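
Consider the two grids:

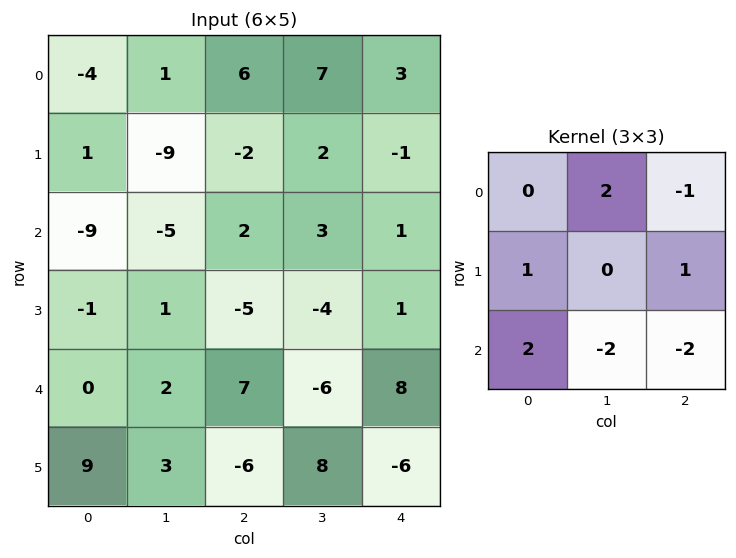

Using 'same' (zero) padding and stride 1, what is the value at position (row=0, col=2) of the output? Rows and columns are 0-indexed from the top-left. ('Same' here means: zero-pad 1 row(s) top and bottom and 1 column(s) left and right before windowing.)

The receptive field on the zero-padded input at this output position is [0 0 0 / 1 6 7 / -9 -2 2]. Elementwise product with the kernel and sum: 0·2 + 0·-1 + 1·1 + 7·1 + -9·2 + -2·-2 + 2·-2.

-10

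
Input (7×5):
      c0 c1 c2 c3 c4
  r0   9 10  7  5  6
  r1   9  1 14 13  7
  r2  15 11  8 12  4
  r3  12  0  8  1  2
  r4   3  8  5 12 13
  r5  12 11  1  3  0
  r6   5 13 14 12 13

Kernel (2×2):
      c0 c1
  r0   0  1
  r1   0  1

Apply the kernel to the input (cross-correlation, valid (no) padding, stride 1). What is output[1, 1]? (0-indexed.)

The receptive field on the input at this output position is [1 14 / 11 8]. Elementwise product with the kernel and sum: 14·1 + 8·1.

22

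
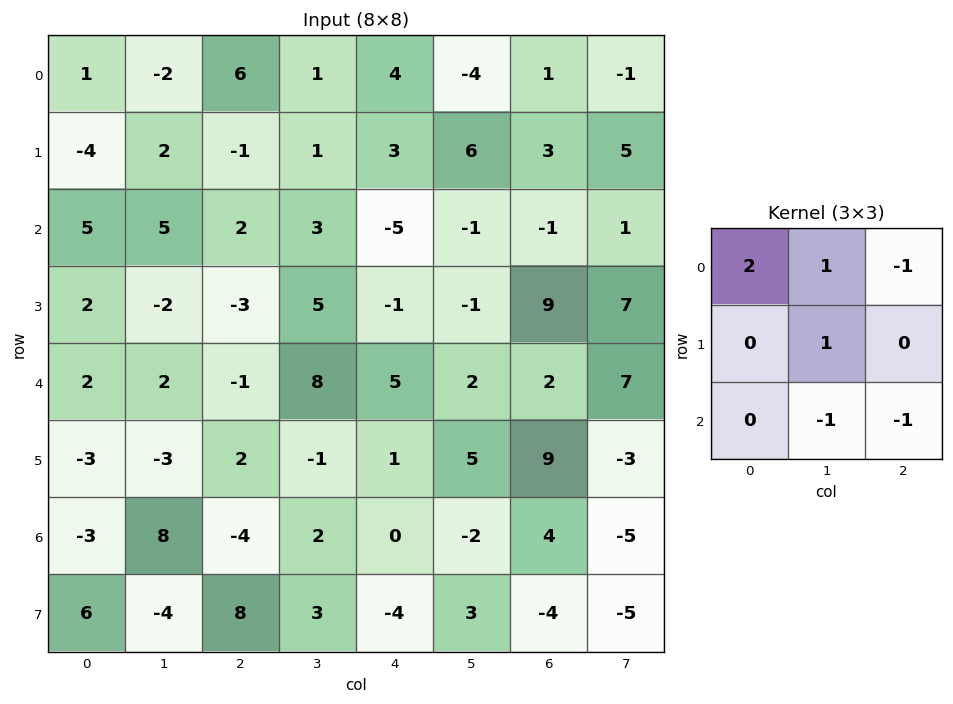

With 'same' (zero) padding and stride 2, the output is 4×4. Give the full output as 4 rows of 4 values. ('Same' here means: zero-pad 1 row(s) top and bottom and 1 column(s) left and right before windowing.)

Output[0,0]: The receptive field on the zero-padded input at this output position is [0 0 0 / 0 1 -2 / 0 -4 2]. Elementwise product with the kernel and sum: 0·2 + 0·1 + 0·-1 + 1·1 + -4·-1 + 2·-1.

3 6 -5 -7
-1 2 -4 -7
12 -14 9 -4
-5 -18 -5 35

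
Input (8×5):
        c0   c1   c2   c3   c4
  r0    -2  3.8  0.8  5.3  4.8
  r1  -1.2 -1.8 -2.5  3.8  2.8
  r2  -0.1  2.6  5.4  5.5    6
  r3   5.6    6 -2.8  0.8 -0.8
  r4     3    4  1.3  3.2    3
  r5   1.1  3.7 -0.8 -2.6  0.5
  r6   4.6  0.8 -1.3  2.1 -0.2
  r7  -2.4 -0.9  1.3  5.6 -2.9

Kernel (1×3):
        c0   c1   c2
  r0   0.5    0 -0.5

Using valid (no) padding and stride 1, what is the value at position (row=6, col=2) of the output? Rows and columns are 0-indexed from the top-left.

The receptive field on the input at this output position is [-1.3 2.1 -0.2]. Elementwise product with the kernel and sum: -1.3·0.5 + -0.2·-0.5.

-0.55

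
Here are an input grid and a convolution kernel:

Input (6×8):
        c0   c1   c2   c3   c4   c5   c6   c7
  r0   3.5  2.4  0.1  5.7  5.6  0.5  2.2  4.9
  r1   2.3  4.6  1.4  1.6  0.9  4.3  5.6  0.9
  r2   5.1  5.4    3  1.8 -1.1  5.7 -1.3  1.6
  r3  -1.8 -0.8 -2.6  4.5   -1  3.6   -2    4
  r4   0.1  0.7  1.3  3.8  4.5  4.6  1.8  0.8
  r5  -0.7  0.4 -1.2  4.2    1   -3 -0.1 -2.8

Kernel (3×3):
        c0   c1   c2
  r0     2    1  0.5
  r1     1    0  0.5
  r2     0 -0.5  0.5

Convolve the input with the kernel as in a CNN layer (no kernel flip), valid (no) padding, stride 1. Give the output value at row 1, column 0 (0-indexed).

15.6

The receptive field on the input at this output position is [2.3 4.6 1.4 / 5.1 5.4 3 / -1.8 -0.8 -2.6]. Elementwise product with the kernel and sum: 2.3·2 + 4.6·1 + 1.4·0.5 + 5.1·1 + 3·0.5 + -0.8·-0.5 + -2.6·0.5.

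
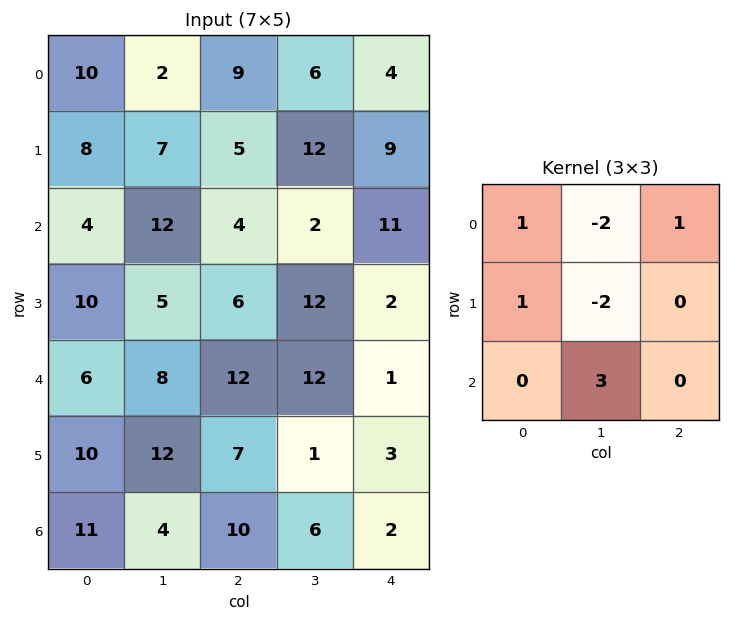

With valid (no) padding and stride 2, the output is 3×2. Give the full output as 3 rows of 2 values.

Output[0,0]: The receptive field on the input at this output position is [10 2 9 / 8 7 5 / 4 12 4]. Elementwise product with the kernel and sum: 10·1 + 2·-2 + 9·1 + 8·1 + 7·-2 + 12·3.

45 -12
8 29
0 12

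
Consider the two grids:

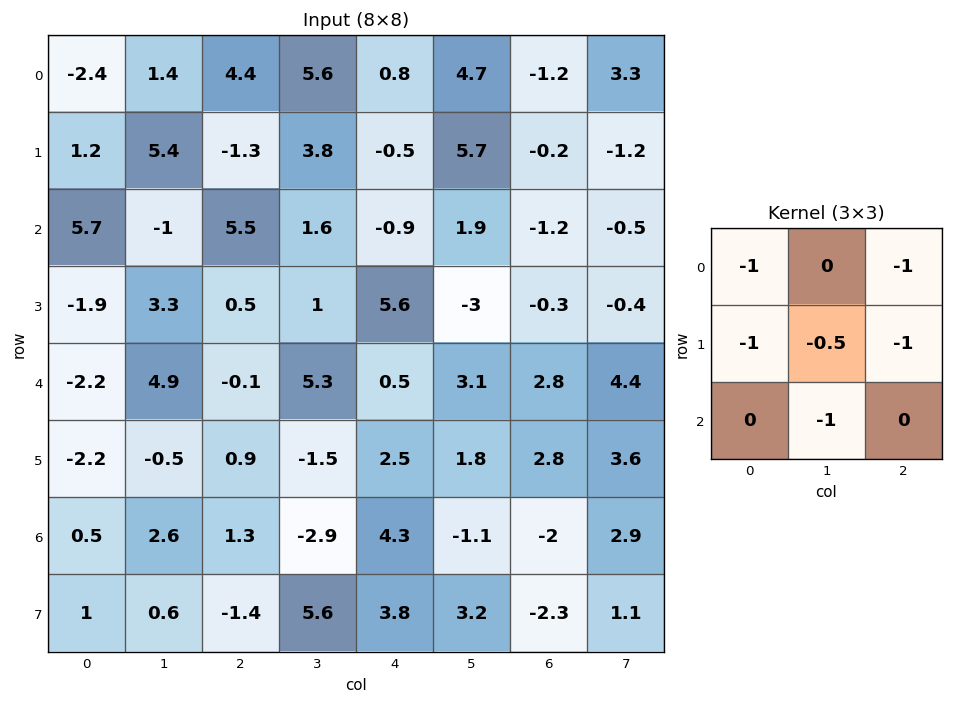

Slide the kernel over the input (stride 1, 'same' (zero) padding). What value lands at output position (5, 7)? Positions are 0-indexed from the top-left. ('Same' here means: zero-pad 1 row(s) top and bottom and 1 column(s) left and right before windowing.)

The receptive field on the zero-padded input at this output position is [2.8 4.4 0 / 2.8 3.6 0 / -2 2.9 0]. Elementwise product with the kernel and sum: 2.8·-1 + 0·-1 + 2.8·-1 + 3.6·-0.5 + 0·-1 + 2.9·-1.

-10.3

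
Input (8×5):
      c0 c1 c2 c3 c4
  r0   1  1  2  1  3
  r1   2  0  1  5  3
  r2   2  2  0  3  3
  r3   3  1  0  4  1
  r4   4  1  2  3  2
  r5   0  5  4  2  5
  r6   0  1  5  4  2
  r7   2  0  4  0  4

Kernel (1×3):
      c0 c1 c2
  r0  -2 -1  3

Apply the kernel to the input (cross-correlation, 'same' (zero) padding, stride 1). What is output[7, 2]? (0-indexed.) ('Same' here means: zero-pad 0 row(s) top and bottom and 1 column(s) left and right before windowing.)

The receptive field on the zero-padded input at this output position is [0 4 0]. Elementwise product with the kernel and sum: 0·-2 + 4·-1 + 0·3.

-4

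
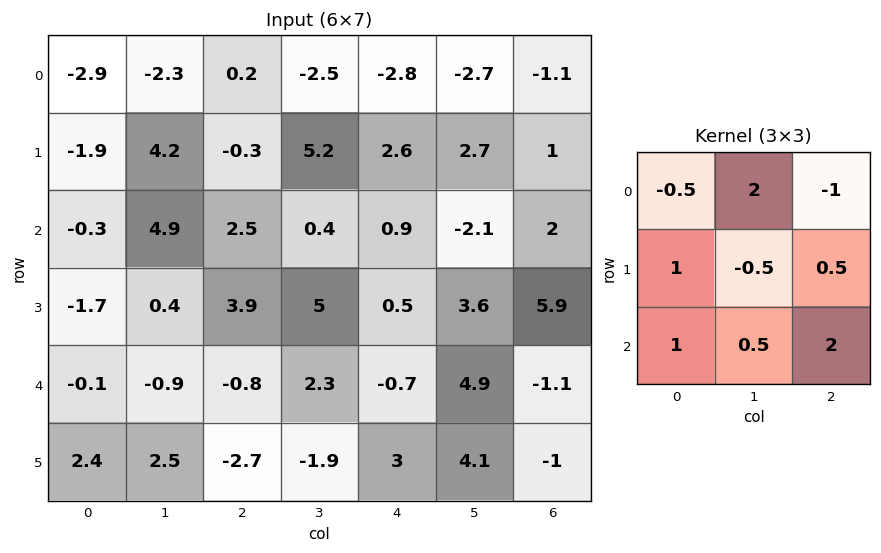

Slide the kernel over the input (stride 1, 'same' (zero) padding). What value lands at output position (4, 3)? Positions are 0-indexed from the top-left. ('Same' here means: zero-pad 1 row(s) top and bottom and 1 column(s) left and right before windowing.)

The receptive field on the zero-padded input at this output position is [3.9 5 0.5 / -0.8 2.3 -0.7 / -2.7 -1.9 3]. Elementwise product with the kernel and sum: 3.9·-0.5 + 5·2 + 0.5·-1 + -0.8·1 + 2.3·-0.5 + -0.7·0.5 + -2.7·1 + -1.9·0.5 + 3·2.

7.6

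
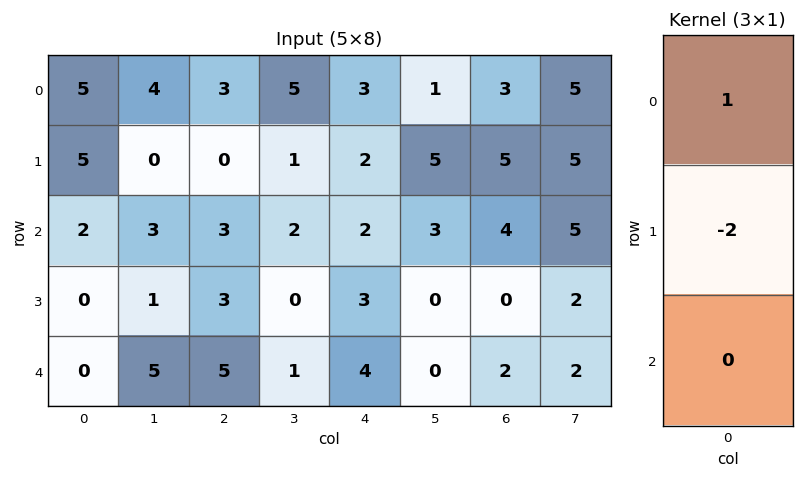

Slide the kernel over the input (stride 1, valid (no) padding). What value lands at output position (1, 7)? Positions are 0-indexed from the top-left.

The receptive field on the input at this output position is [5 / 5 / 2]. Elementwise product with the kernel and sum: 5·1 + 5·-2.

-5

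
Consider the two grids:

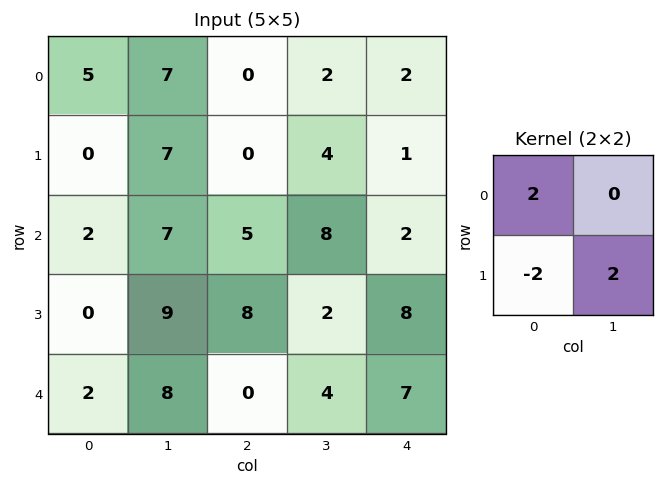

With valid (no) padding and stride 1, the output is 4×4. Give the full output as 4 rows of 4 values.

24 0 8 -2
10 10 6 -4
22 12 -2 28
12 2 24 10

Output[0,0]: The receptive field on the input at this output position is [5 7 / 0 7]. Elementwise product with the kernel and sum: 5·2 + 0·-2 + 7·2.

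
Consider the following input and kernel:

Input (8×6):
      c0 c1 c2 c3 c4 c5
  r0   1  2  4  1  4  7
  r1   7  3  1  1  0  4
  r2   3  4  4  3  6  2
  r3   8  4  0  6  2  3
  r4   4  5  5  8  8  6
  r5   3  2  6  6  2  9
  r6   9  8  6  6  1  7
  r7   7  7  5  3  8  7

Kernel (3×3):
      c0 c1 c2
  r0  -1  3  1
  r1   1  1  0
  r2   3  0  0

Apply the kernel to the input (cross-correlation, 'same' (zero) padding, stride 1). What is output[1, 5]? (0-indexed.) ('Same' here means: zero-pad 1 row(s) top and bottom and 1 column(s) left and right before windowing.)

The receptive field on the zero-padded input at this output position is [4 7 0 / 0 4 0 / 6 2 0]. Elementwise product with the kernel and sum: 4·-1 + 7·3 + 0·1 + 0·1 + 4·1 + 6·3.

39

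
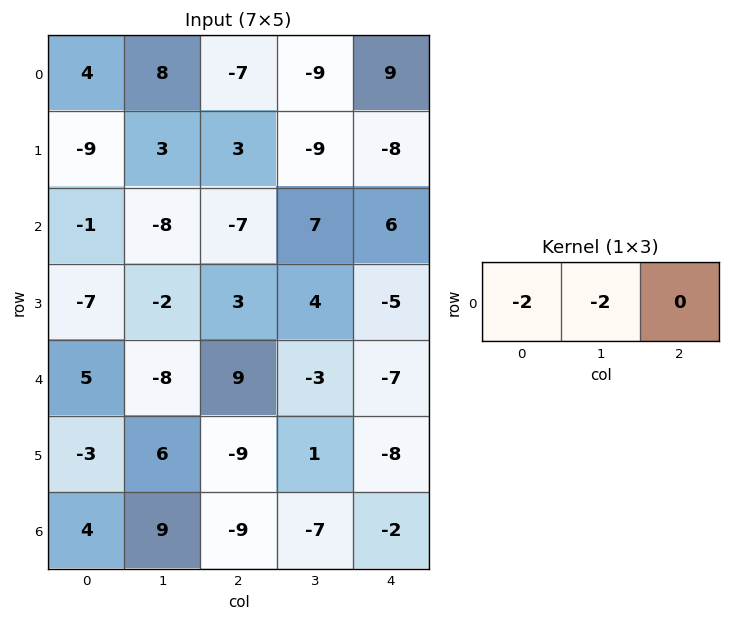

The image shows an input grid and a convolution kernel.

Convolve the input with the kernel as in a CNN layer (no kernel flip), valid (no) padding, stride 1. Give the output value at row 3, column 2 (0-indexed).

The receptive field on the input at this output position is [3 4 -5]. Elementwise product with the kernel and sum: 3·-2 + 4·-2.

-14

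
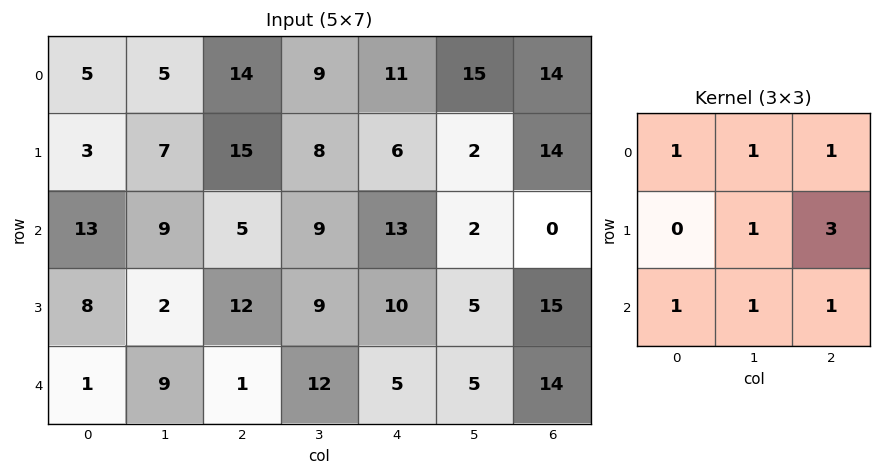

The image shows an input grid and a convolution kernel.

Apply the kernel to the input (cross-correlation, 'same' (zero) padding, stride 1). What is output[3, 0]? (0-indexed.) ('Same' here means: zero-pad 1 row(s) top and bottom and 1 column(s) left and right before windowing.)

46

The receptive field on the zero-padded input at this output position is [0 13 9 / 0 8 2 / 0 1 9]. Elementwise product with the kernel and sum: 0·1 + 13·1 + 9·1 + 8·1 + 2·3 + 0·1 + 1·1 + 9·1.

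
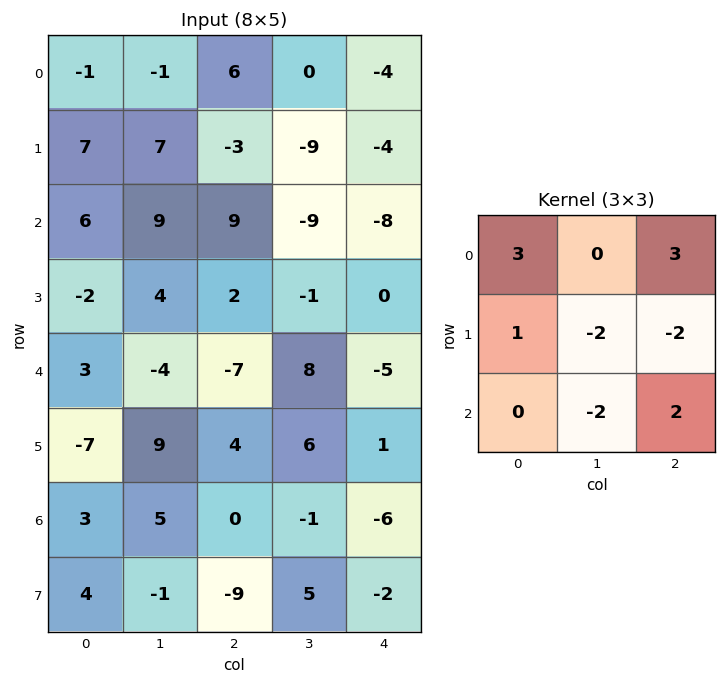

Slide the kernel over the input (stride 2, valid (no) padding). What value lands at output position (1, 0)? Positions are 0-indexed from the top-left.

The receptive field on the input at this output position is [6 9 9 / -2 4 2 / 3 -4 -7]. Elementwise product with the kernel and sum: 6·3 + 9·3 + -2·1 + 4·-2 + 2·-2 + -4·-2 + -7·2.

25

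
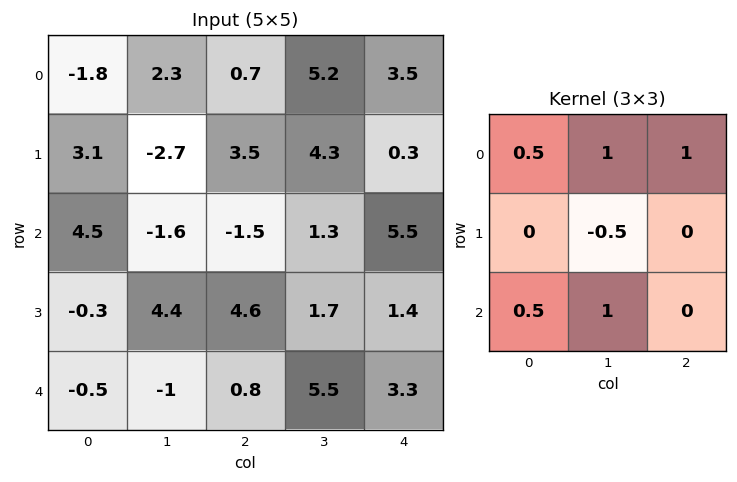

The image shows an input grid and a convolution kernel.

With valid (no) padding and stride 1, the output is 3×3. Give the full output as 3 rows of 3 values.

4.1 3 7.45
7.4 14 9.7
-4.3 -3 11.1

Output[0,0]: The receptive field on the input at this output position is [-1.8 2.3 0.7 / 3.1 -2.7 3.5 / 4.5 -1.6 -1.5]. Elementwise product with the kernel and sum: -1.8·0.5 + 2.3·1 + 0.7·1 + -2.7·-0.5 + 4.5·0.5 + -1.6·1.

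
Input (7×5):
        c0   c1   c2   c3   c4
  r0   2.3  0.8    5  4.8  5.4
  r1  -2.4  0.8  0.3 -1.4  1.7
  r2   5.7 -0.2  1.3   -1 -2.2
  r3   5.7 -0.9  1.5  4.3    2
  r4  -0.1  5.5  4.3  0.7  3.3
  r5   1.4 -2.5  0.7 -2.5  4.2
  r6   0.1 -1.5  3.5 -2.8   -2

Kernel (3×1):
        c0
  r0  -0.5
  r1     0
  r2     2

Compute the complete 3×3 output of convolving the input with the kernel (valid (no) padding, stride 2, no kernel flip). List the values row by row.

10.25 0.1 -7.1
-3.05 7.95 7.7
0.25 4.85 -5.65

Output[0,0]: The receptive field on the input at this output position is [2.3 / -2.4 / 5.7]. Elementwise product with the kernel and sum: 2.3·-0.5 + 5.7·2.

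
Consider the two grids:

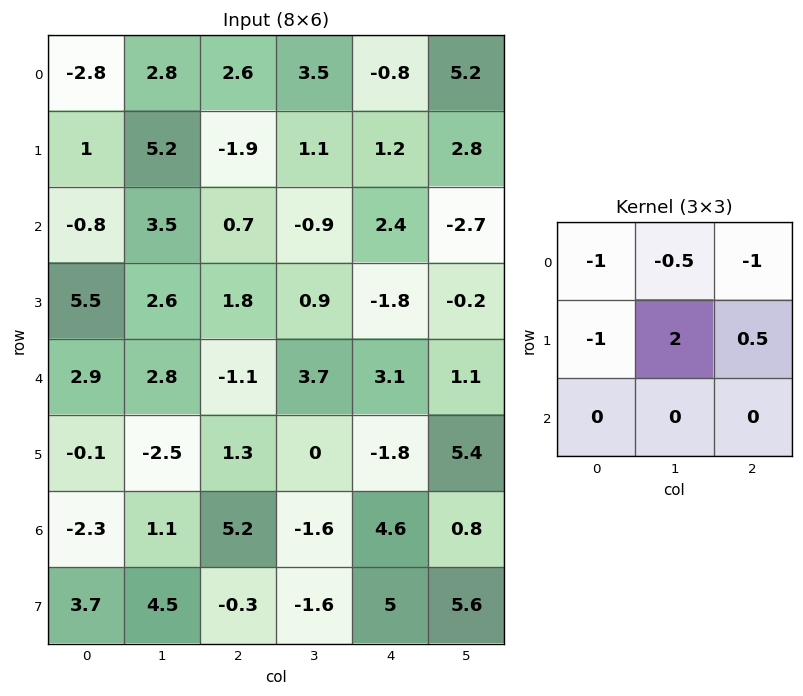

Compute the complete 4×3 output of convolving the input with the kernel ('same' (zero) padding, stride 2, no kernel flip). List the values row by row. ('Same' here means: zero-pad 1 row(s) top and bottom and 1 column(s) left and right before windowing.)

Output[0,0]: The receptive field on the zero-padded input at this output position is [0 0 0 / 0 -2.8 2.8 / 0 1 5.2]. Elementwise product with the kernel and sum: 0·-1 + 0·-0.5 + 0·-1 + 0·-1 + -2.8·2 + 2.8·0.5.

-4.2 4.15 -2.5
-5.55 -7.9 -0.15
1.85 -7.55 3.25
-1.5 10.35 6.7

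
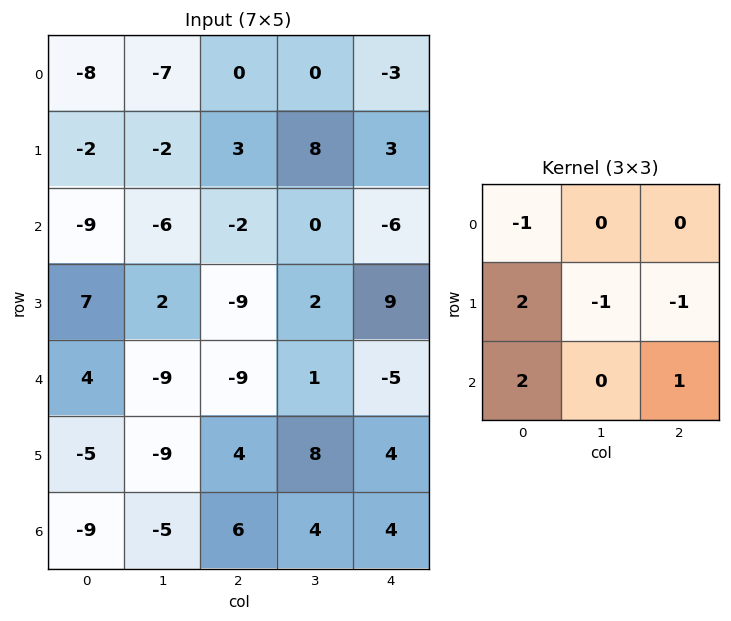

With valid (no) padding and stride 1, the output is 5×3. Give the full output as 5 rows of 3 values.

-17 -20 -15
-3 -2 -10
29 0 -50
13 -22 7
-21 -27 21

Output[0,0]: The receptive field on the input at this output position is [-8 -7 0 / -2 -2 3 / -9 -6 -2]. Elementwise product with the kernel and sum: -8·-1 + -2·2 + -2·-1 + 3·-1 + -9·2 + -2·1.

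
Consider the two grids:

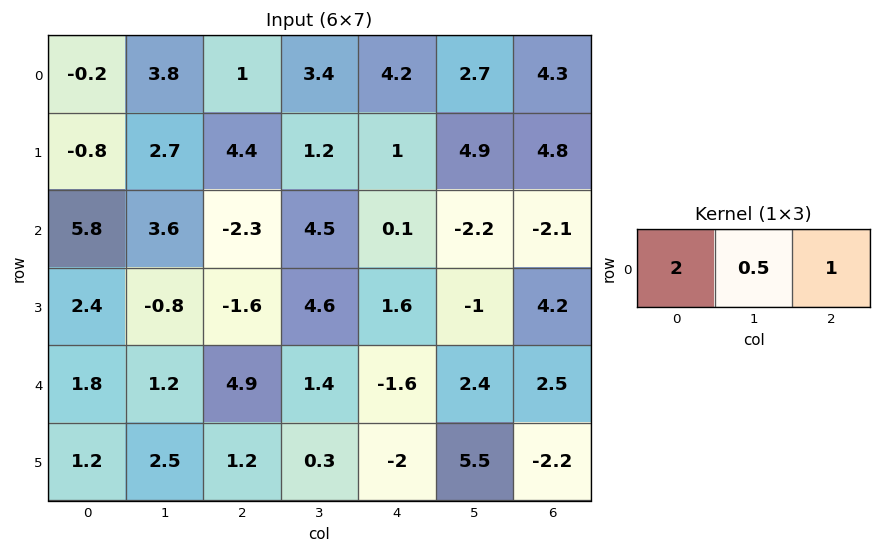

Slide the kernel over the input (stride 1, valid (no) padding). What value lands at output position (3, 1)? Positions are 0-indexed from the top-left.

2.2

The receptive field on the input at this output position is [-0.8 -1.6 4.6]. Elementwise product with the kernel and sum: -0.8·2 + -1.6·0.5 + 4.6·1.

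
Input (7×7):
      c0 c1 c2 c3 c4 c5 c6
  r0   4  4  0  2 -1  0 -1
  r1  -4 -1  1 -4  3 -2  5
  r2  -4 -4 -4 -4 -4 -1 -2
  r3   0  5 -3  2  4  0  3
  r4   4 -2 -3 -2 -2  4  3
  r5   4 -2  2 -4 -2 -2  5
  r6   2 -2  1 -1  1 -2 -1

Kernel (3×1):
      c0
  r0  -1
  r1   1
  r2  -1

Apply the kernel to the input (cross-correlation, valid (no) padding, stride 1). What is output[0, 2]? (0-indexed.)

The receptive field on the input at this output position is [0 / 1 / -4]. Elementwise product with the kernel and sum: 0·-1 + 1·1 + -4·-1.

5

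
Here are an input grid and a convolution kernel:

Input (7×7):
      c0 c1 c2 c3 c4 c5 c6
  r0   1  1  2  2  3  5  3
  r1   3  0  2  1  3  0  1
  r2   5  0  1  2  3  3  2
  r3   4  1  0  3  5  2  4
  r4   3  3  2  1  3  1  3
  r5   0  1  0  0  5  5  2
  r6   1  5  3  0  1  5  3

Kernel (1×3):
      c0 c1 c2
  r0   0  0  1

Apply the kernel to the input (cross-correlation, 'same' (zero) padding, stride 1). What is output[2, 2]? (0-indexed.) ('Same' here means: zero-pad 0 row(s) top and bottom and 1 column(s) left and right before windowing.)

2

The receptive field on the zero-padded input at this output position is [0 1 2]. Elementwise product with the kernel and sum: 2·1.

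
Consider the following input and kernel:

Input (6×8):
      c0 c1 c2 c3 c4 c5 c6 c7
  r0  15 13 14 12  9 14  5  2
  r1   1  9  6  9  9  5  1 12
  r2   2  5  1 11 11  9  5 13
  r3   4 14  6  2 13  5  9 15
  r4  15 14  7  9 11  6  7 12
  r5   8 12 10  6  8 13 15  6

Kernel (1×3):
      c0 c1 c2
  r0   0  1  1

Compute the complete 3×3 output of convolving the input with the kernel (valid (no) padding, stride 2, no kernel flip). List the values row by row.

27 21 19
6 22 14
21 20 13

Output[0,0]: The receptive field on the input at this output position is [15 13 14]. Elementwise product with the kernel and sum: 13·1 + 14·1.
Output[0,1]: The receptive field on the input at this output position is [14 12 9]. Elementwise product with the kernel and sum: 12·1 + 9·1.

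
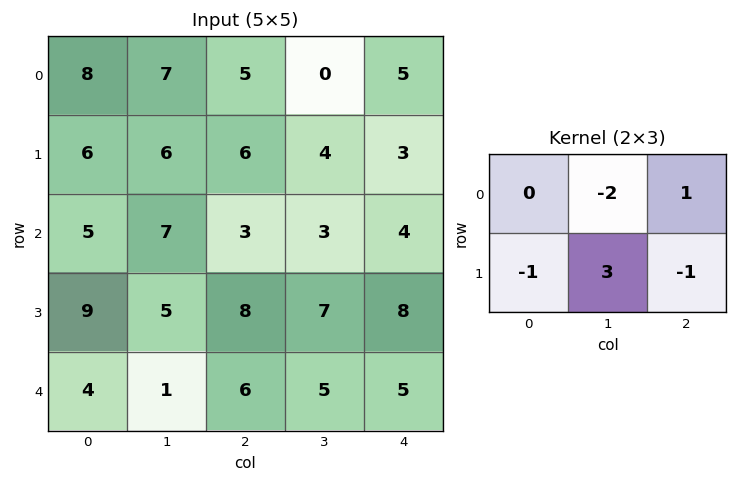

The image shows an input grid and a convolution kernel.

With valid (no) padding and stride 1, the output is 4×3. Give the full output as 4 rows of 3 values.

-3 -2 8
7 -9 -3
-13 9 3
-9 3 -2

Output[0,0]: The receptive field on the input at this output position is [8 7 5 / 6 6 6]. Elementwise product with the kernel and sum: 7·-2 + 5·1 + 6·-1 + 6·3 + 6·-1.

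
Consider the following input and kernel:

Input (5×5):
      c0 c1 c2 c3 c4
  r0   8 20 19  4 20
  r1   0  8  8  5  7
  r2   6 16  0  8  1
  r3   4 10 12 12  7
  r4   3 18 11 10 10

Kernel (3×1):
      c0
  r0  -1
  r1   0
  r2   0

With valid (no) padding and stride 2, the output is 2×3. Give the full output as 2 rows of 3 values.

-8 -19 -20
-6 0 -1

Output[0,0]: The receptive field on the input at this output position is [8 / 0 / 6]. Elementwise product with the kernel and sum: 8·-1.
Output[0,1]: The receptive field on the input at this output position is [19 / 8 / 0]. Elementwise product with the kernel and sum: 19·-1.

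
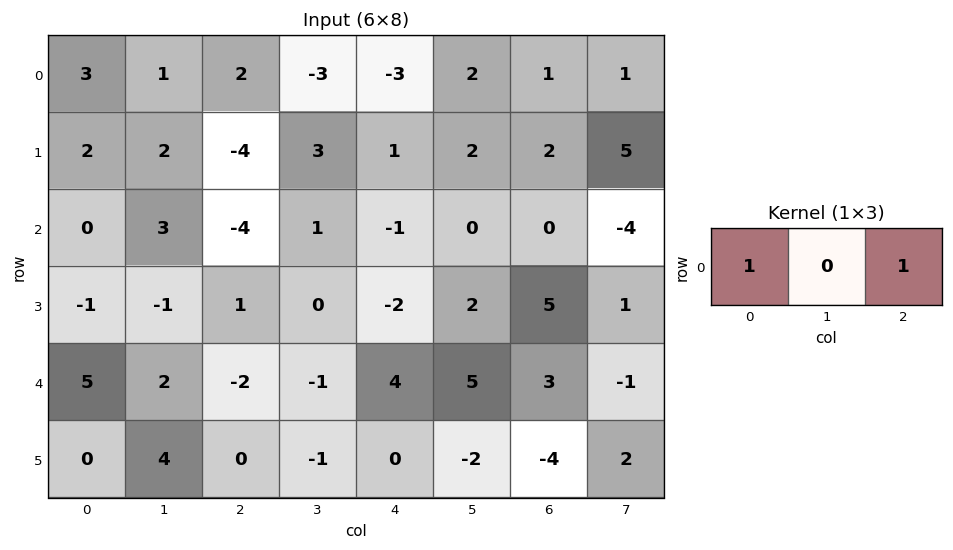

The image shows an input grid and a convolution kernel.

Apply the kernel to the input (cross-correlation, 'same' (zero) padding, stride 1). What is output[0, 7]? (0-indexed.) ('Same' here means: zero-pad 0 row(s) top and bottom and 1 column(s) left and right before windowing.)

The receptive field on the zero-padded input at this output position is [1 1 0]. Elementwise product with the kernel and sum: 1·1 + 0·1.

1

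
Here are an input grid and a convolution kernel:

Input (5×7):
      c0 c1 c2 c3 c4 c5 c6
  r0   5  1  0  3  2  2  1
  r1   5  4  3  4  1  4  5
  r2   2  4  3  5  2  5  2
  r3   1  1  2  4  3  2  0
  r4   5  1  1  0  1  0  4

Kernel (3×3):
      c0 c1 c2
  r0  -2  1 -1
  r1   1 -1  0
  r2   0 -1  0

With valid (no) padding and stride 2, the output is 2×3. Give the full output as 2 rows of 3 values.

Output[0,0]: The receptive field on the input at this output position is [5 1 0 / 5 4 3 / 2 4 3]. Elementwise product with the kernel and sum: 5·-2 + 1·1 + 0·-1 + 5·1 + 4·-1 + 4·-1.
Output[0,1]: The receptive field on the input at this output position is [0 3 2 / 3 4 1 / 3 5 2]. Elementwise product with the kernel and sum: 0·-2 + 3·1 + 2·-1 + 3·1 + 4·-1 + 5·-1.

-12 -5 -11
-4 -5 0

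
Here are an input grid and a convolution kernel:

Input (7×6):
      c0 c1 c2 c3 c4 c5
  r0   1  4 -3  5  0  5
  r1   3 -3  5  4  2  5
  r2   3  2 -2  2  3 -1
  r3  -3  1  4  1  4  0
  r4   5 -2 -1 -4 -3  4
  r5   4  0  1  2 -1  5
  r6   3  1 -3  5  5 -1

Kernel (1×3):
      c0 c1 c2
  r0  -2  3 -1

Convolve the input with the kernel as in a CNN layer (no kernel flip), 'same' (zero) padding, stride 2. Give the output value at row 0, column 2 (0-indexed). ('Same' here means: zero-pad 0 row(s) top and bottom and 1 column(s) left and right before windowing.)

The receptive field on the zero-padded input at this output position is [5 0 5]. Elementwise product with the kernel and sum: 5·-2 + 0·3 + 5·-1.

-15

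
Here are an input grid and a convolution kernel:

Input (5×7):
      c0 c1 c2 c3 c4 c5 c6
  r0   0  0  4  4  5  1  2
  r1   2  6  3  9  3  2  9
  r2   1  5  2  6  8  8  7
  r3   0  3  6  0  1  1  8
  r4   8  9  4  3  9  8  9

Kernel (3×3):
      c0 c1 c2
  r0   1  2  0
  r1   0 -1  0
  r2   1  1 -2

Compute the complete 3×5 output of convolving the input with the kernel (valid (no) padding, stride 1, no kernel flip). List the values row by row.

Output[0,0]: The receptive field on the input at this output position is [0 0 4 / 2 6 3 / 1 5 2]. Elementwise product with the kernel and sum: 0·1 + 0·2 + 6·-1 + 1·1 + 5·1 + 2·-2.
Output[0,1]: The receptive field on the input at this output position is [0 4 4 / 6 3 9 / 5 2 6]. Elementwise product with the kernel and sum: 0·1 + 4·2 + 3·-1 + 5·1 + 2·1 + 6·-2.

-4 0 -5 9 7
0 19 19 6 -15
17 10 3 17 22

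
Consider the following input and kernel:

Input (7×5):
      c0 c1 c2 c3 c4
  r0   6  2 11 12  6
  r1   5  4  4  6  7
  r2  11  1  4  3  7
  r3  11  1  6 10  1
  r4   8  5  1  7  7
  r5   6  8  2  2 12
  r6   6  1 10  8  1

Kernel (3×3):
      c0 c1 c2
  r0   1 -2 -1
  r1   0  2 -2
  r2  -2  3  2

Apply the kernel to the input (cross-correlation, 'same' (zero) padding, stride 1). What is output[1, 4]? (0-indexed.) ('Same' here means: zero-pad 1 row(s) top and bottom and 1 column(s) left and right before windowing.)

29

The receptive field on the zero-padded input at this output position is [12 6 0 / 6 7 0 / 3 7 0]. Elementwise product with the kernel and sum: 12·1 + 6·-2 + 0·-1 + 7·2 + 0·-2 + 3·-2 + 7·3 + 0·2.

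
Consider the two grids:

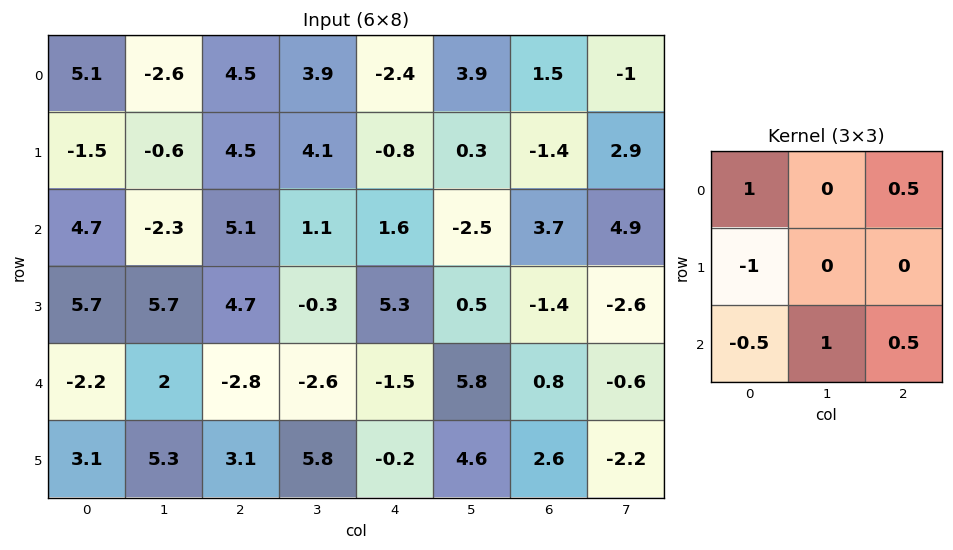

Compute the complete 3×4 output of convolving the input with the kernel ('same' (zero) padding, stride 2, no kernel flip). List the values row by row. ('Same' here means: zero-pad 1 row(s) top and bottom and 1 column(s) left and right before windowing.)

Output[0,0]: The receptive field on the zero-padded input at this output position is [0 0 0 / 0 5.1 -2.6 / 0 -1.5 -0.6]. Elementwise product with the kernel and sum: 0·1 + 0·0.5 + 0·-1 + 0·-0.5 + -1.5·1 + -0.6·0.5.
Output[0,1]: The receptive field on the zero-padded input at this output position is [0 0 0 / -2.6 4.5 3.9 / -0.6 4.5 4.1]. Elementwise product with the kernel and sum: 0·1 + 0·0.5 + -2.6·-1 + -0.6·-0.5 + 4.5·1 + 4.1·0.5.

-1.8 9.45 -6.6 -4
8.25 5.45 8.85 1.3
8.6 6.9 1.75 -7.4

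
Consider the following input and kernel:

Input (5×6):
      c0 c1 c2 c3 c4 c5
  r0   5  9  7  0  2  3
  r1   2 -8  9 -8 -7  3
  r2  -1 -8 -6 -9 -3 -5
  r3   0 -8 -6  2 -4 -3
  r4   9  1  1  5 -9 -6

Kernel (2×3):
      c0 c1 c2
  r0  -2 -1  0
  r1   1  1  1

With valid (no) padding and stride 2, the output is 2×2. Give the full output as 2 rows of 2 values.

-16 -20
-4 13

Output[0,0]: The receptive field on the input at this output position is [5 9 7 / 2 -8 9]. Elementwise product with the kernel and sum: 5·-2 + 9·-1 + 2·1 + -8·1 + 9·1.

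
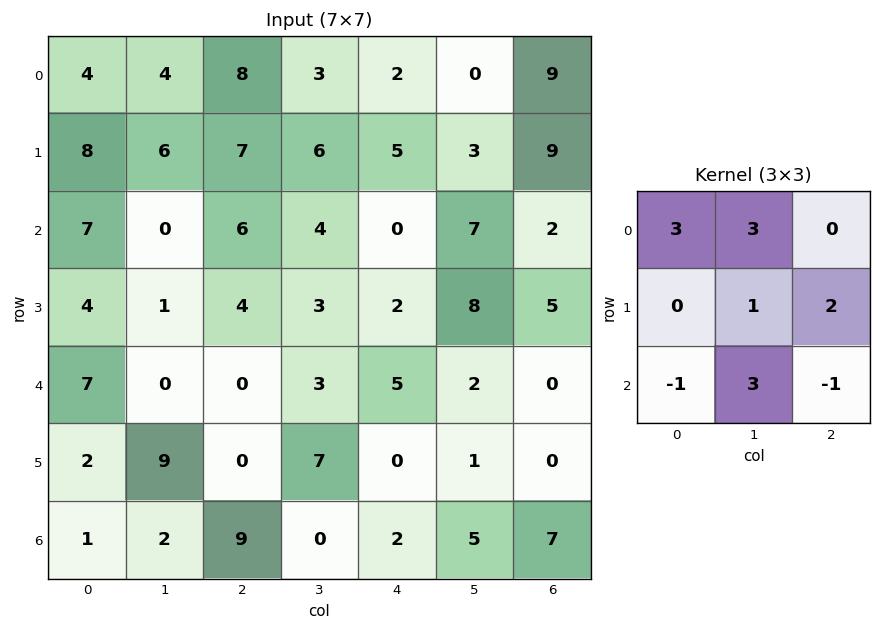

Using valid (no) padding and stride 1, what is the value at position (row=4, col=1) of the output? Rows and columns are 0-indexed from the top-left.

39

The receptive field on the input at this output position is [0 0 3 / 9 0 7 / 2 9 0]. Elementwise product with the kernel and sum: 0·3 + 0·3 + 0·1 + 7·2 + 2·-1 + 9·3 + 0·-1.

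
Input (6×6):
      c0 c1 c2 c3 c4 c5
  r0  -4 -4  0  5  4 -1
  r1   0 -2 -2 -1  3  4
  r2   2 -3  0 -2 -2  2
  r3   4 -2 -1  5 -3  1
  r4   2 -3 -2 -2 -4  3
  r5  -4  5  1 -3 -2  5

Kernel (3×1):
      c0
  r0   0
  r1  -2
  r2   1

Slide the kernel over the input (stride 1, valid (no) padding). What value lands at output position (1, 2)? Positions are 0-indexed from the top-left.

-1

The receptive field on the input at this output position is [-2 / 0 / -1]. Elementwise product with the kernel and sum: 0·-2 + -1·1.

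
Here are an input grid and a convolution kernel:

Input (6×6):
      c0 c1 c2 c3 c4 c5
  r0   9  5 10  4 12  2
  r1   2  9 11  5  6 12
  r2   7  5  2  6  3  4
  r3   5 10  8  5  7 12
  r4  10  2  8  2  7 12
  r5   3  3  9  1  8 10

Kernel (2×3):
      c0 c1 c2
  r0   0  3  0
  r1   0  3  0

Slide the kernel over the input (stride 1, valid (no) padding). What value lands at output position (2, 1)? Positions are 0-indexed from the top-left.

The receptive field on the input at this output position is [5 2 6 / 10 8 5]. Elementwise product with the kernel and sum: 2·3 + 8·3.

30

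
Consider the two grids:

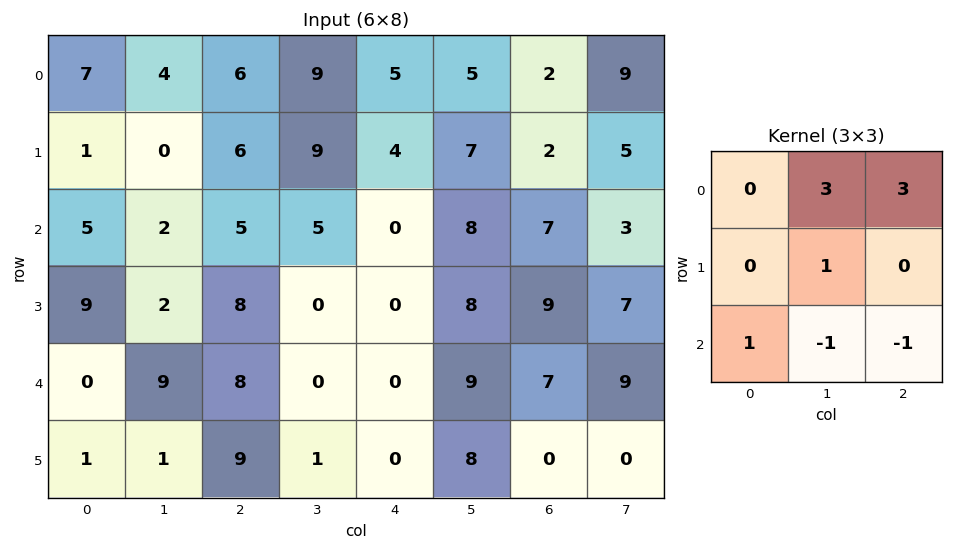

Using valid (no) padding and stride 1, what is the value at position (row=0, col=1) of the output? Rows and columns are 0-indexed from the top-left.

The receptive field on the input at this output position is [4 6 9 / 0 6 9 / 2 5 5]. Elementwise product with the kernel and sum: 6·3 + 9·3 + 6·1 + 2·1 + 5·-1 + 5·-1.

43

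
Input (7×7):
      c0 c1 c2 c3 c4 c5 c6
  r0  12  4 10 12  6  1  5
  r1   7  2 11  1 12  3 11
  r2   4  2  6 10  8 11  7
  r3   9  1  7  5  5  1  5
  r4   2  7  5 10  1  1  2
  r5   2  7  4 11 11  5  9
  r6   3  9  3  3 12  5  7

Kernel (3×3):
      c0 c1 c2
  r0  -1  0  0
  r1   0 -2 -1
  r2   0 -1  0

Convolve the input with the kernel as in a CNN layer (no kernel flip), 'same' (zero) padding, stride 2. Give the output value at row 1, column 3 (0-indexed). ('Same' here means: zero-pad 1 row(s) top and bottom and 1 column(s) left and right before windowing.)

-22

The receptive field on the zero-padded input at this output position is [3 11 0 / 11 7 0 / 1 5 0]. Elementwise product with the kernel and sum: 3·-1 + 7·-2 + 0·-1 + 5·-1.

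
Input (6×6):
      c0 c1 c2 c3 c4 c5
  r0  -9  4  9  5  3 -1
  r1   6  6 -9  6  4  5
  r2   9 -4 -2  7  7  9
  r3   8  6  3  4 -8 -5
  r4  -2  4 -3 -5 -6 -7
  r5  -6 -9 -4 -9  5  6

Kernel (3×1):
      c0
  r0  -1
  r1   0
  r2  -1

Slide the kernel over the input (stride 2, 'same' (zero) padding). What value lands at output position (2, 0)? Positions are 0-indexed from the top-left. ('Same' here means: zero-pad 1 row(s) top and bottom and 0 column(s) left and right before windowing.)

-2

The receptive field on the zero-padded input at this output position is [8 / -2 / -6]. Elementwise product with the kernel and sum: 8·-1 + -6·-1.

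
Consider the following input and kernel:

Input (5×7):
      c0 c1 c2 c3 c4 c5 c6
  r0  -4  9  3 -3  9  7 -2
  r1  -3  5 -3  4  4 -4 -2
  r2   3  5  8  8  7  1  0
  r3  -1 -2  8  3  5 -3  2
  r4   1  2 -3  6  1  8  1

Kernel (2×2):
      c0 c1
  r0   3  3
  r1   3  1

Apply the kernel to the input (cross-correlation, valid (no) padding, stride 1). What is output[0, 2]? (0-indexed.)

-5

The receptive field on the input at this output position is [3 -3 / -3 4]. Elementwise product with the kernel and sum: 3·3 + -3·3 + -3·3 + 4·1.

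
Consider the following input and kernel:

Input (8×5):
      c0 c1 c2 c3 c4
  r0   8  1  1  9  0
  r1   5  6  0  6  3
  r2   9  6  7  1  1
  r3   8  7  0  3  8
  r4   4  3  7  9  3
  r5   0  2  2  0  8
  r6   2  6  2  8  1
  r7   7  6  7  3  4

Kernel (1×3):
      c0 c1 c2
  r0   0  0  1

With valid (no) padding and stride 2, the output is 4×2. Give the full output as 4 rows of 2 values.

Output[0,0]: The receptive field on the input at this output position is [8 1 1]. Elementwise product with the kernel and sum: 1·1.

1 0
7 1
7 3
2 1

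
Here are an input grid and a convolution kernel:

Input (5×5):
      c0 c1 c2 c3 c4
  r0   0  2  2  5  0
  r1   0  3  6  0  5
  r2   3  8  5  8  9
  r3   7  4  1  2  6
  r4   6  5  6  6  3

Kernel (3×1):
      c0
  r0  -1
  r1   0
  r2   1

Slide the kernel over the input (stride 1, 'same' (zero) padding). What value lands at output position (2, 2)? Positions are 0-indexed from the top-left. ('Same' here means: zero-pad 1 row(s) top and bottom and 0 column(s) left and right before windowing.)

-5

The receptive field on the zero-padded input at this output position is [6 / 5 / 1]. Elementwise product with the kernel and sum: 6·-1 + 1·1.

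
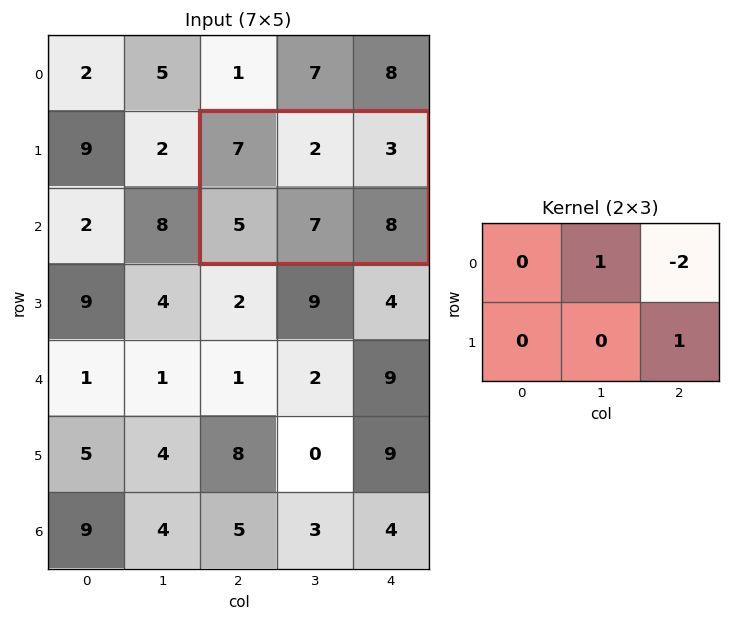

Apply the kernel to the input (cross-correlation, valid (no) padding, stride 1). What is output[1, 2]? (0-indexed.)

4

The receptive field on the input at this output position is [7 2 3 / 5 7 8]. Elementwise product with the kernel and sum: 2·1 + 3·-2 + 8·1.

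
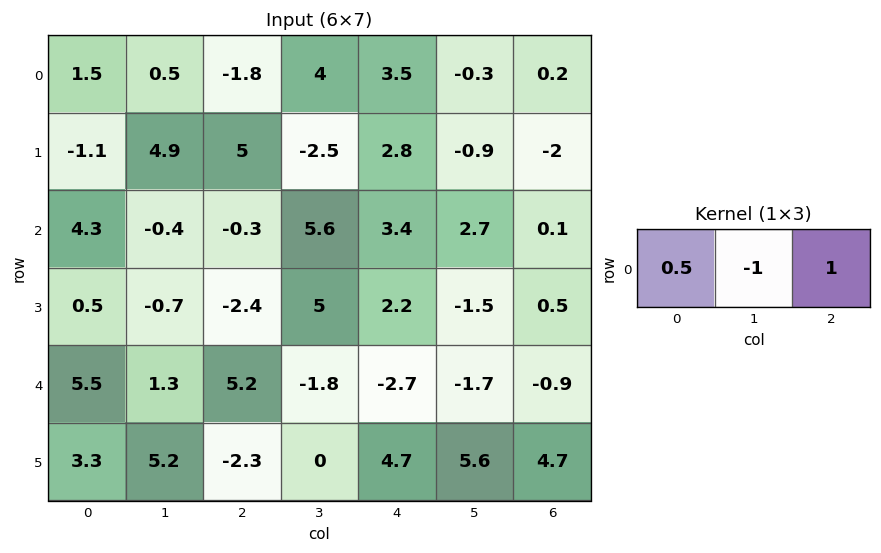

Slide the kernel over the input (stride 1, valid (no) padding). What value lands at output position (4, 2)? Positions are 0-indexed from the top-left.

The receptive field on the input at this output position is [5.2 -1.8 -2.7]. Elementwise product with the kernel and sum: 5.2·0.5 + -1.8·-1 + -2.7·1.

1.7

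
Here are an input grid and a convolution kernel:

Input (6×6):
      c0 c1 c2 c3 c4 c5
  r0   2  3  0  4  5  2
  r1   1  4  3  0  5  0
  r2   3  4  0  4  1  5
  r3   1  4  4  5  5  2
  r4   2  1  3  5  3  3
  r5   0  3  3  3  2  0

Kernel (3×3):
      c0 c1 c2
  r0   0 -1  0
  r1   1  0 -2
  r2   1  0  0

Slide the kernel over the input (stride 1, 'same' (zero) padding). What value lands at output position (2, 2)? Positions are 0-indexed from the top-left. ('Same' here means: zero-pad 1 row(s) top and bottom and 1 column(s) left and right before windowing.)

The receptive field on the zero-padded input at this output position is [4 3 0 / 4 0 4 / 4 4 5]. Elementwise product with the kernel and sum: 3·-1 + 4·1 + 4·-2 + 4·1.

-3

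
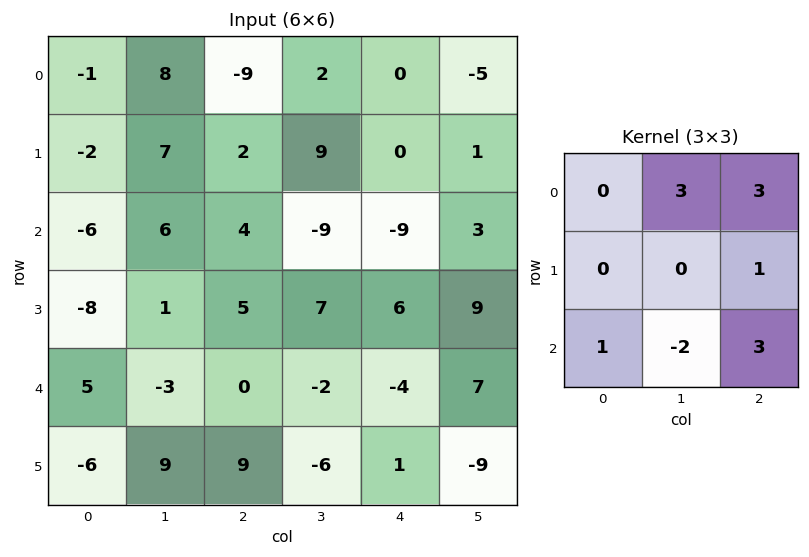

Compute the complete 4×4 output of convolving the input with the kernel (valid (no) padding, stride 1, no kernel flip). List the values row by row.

Output[0,0]: The receptive field on the input at this output position is [-1 8 -9 / -2 7 2 / -6 6 4]. Elementwise product with the kernel and sum: 8·3 + -9·3 + 2·1 + -6·1 + 6·-2 + 4·3.
Output[0,1]: The receptive field on the input at this output position is [8 -9 2 / 7 2 9 / 6 4 -9]. Elementwise product with the kernel and sum: -9·3 + 2·3 + 9·1 + 6·1 + 4·-2 + -9·3.

-7 -41 1 4
36 36 27 28
46 -17 -56 18
21 7 59 17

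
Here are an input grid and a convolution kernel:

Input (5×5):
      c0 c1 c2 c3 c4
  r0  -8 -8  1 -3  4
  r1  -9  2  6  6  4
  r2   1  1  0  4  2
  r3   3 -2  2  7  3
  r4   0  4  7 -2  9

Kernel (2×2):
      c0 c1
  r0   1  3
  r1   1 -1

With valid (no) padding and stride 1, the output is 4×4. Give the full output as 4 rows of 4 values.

-43 -9 -8 11
-3 21 20 20
9 -3 7 14
-7 1 32 5

Output[0,0]: The receptive field on the input at this output position is [-8 -8 / -9 2]. Elementwise product with the kernel and sum: -8·1 + -8·3 + -9·1 + 2·-1.
Output[0,1]: The receptive field on the input at this output position is [-8 1 / 2 6]. Elementwise product with the kernel and sum: -8·1 + 1·3 + 2·1 + 6·-1.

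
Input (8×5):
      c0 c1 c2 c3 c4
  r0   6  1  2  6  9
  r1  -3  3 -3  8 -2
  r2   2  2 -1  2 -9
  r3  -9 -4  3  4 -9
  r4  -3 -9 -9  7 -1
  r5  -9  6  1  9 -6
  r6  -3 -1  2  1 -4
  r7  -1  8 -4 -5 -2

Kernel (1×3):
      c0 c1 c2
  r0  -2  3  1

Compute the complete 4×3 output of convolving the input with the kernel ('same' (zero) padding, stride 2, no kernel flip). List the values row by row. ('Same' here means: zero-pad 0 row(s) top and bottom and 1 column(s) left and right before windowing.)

19 10 15
8 -5 -31
-18 -2 -17
-10 9 -14

Output[0,0]: The receptive field on the zero-padded input at this output position is [0 6 1]. Elementwise product with the kernel and sum: 0·-2 + 6·3 + 1·1.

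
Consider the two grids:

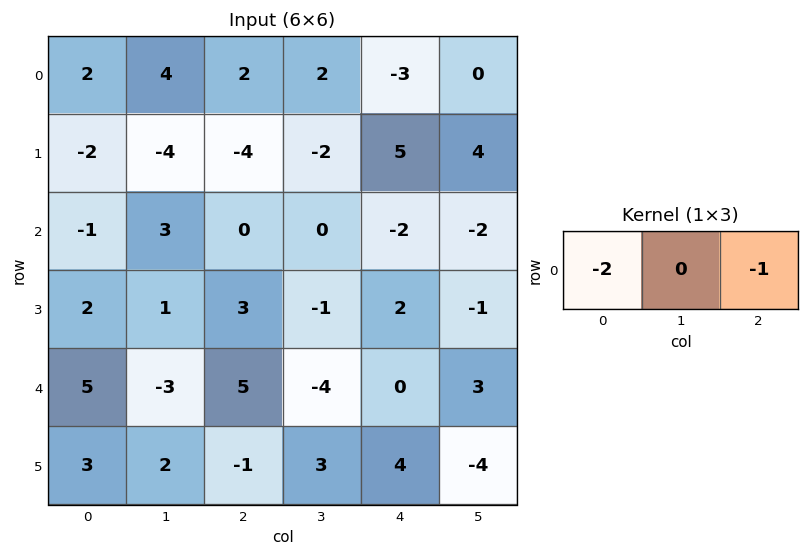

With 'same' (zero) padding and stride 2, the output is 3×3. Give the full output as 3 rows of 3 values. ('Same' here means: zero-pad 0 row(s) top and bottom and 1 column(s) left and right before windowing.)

-4 -10 -4
-3 -6 2
3 10 5

Output[0,0]: The receptive field on the zero-padded input at this output position is [0 2 4]. Elementwise product with the kernel and sum: 0·-2 + 4·-1.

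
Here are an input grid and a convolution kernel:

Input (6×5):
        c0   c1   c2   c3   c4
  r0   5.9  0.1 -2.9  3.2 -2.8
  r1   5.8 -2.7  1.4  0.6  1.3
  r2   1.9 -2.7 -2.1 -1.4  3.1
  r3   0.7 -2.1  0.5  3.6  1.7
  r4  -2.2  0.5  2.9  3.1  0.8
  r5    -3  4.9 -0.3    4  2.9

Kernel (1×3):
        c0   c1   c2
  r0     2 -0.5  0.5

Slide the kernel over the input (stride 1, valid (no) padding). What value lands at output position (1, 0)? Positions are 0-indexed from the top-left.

13.65

The receptive field on the input at this output position is [5.8 -2.7 1.4]. Elementwise product with the kernel and sum: 5.8·2 + -2.7·-0.5 + 1.4·0.5.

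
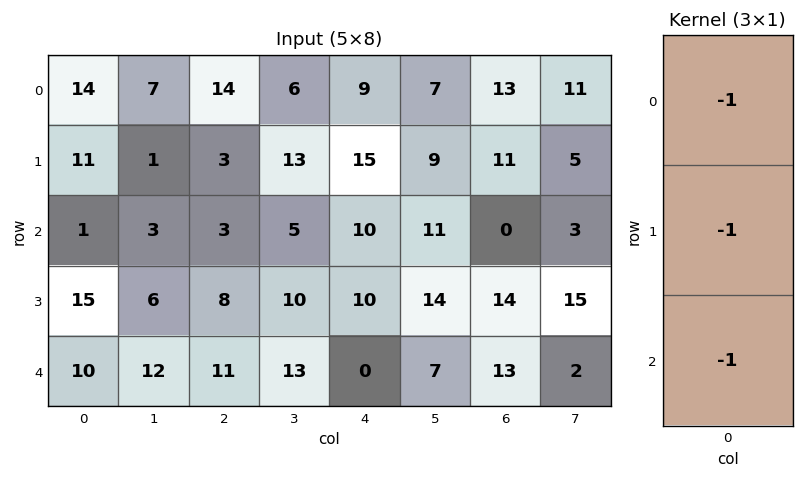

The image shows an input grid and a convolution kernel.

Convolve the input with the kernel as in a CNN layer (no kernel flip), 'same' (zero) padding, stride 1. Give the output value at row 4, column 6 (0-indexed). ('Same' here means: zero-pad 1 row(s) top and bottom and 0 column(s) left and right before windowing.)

The receptive field on the zero-padded input at this output position is [14 / 13 / 0]. Elementwise product with the kernel and sum: 14·-1 + 13·-1 + 0·-1.

-27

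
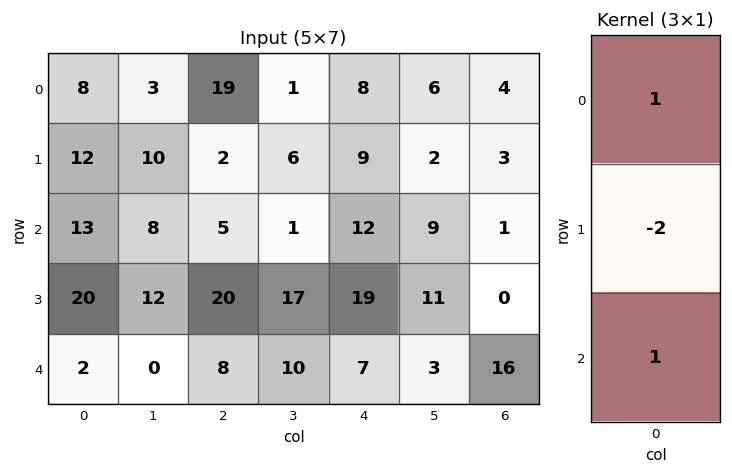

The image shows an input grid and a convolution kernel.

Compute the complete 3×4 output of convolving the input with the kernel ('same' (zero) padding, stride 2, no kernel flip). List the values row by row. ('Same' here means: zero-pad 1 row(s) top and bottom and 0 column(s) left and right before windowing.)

-4 -36 -7 -5
6 12 4 1
16 4 5 -32

Output[0,0]: The receptive field on the zero-padded input at this output position is [0 / 8 / 12]. Elementwise product with the kernel and sum: 0·1 + 8·-2 + 12·1.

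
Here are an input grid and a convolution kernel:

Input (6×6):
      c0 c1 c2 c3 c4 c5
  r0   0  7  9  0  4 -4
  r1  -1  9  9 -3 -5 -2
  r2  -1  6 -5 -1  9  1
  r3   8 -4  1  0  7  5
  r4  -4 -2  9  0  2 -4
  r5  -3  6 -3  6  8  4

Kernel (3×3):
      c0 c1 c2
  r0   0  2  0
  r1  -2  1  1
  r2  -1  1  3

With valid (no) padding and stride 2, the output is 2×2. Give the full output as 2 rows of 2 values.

Output[0,0]: The receptive field on the input at this output position is [0 7 9 / -1 9 9 / -1 6 -5]. Elementwise product with the kernel and sum: 7·2 + -1·-2 + 9·1 + 9·1 + -1·-1 + 6·1 + -5·3.

26 5
22 0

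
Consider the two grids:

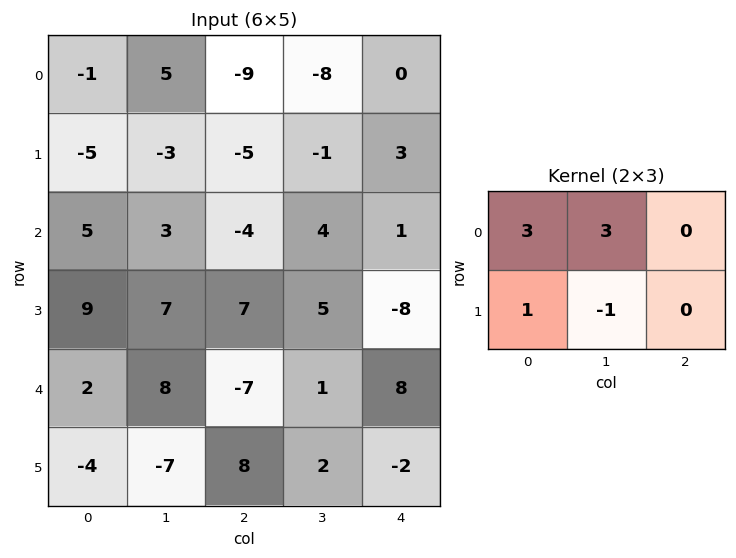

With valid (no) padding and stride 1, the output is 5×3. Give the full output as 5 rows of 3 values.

10 -10 -55
-22 -17 -26
26 -3 2
42 57 28
33 -12 -12

Output[0,0]: The receptive field on the input at this output position is [-1 5 -9 / -5 -3 -5]. Elementwise product with the kernel and sum: -1·3 + 5·3 + -5·1 + -3·-1.
Output[0,1]: The receptive field on the input at this output position is [5 -9 -8 / -3 -5 -1]. Elementwise product with the kernel and sum: 5·3 + -9·3 + -3·1 + -5·-1.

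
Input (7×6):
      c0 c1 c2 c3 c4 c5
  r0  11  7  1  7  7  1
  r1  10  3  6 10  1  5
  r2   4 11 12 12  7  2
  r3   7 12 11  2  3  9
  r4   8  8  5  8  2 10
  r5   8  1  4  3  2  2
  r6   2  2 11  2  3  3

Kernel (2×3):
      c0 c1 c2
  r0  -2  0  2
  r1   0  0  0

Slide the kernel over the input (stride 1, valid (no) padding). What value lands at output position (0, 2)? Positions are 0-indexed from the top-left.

The receptive field on the input at this output position is [1 7 7 / 6 10 1]. Elementwise product with the kernel and sum: 1·-2 + 7·2.

12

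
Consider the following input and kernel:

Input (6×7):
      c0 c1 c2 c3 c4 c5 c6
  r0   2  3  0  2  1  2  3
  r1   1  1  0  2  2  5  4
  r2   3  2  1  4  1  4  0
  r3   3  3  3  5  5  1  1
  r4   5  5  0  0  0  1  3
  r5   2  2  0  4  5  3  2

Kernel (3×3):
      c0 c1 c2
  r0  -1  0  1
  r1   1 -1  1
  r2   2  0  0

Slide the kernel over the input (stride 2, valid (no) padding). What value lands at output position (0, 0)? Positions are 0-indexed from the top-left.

4

The receptive field on the input at this output position is [2 3 0 / 1 1 0 / 3 2 1]. Elementwise product with the kernel and sum: 2·-1 + 0·1 + 1·1 + 1·-1 + 0·1 + 3·2.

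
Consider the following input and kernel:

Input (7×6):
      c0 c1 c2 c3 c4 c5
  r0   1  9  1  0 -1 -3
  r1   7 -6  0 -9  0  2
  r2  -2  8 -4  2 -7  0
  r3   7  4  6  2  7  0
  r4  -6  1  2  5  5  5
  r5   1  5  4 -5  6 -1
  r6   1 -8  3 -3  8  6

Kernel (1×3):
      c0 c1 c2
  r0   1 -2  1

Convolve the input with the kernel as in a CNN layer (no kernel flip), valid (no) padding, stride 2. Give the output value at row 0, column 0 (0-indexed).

The receptive field on the input at this output position is [1 9 1]. Elementwise product with the kernel and sum: 1·1 + 9·-2 + 1·1.

-16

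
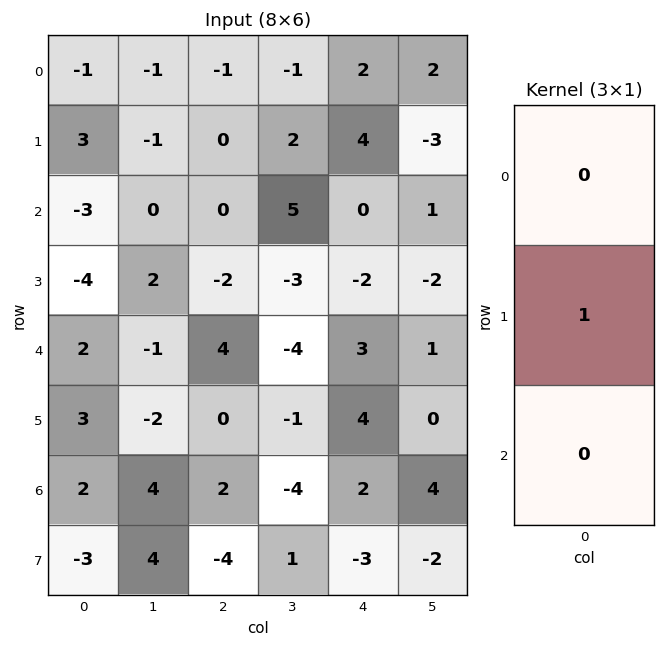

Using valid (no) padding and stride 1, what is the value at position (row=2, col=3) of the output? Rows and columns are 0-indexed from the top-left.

-3

The receptive field on the input at this output position is [5 / -3 / -4]. Elementwise product with the kernel and sum: -3·1.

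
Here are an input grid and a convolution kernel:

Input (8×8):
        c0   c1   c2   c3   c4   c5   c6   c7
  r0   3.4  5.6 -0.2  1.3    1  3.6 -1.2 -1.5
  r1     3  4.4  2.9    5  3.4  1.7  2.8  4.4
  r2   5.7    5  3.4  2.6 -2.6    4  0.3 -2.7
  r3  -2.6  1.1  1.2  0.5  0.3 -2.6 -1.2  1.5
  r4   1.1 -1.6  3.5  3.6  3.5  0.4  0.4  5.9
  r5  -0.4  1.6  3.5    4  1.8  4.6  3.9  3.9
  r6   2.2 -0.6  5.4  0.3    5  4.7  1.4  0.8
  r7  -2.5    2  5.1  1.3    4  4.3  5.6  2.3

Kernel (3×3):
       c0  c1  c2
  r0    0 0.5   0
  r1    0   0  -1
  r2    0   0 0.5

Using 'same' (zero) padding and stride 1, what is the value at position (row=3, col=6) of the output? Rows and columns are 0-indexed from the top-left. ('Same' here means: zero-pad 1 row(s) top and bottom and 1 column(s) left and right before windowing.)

The receptive field on the zero-padded input at this output position is [4 0.3 -2.7 / -2.6 -1.2 1.5 / 0.4 0.4 5.9]. Elementwise product with the kernel and sum: 0.3·0.5 + 1.5·-1 + 5.9·0.5.

1.6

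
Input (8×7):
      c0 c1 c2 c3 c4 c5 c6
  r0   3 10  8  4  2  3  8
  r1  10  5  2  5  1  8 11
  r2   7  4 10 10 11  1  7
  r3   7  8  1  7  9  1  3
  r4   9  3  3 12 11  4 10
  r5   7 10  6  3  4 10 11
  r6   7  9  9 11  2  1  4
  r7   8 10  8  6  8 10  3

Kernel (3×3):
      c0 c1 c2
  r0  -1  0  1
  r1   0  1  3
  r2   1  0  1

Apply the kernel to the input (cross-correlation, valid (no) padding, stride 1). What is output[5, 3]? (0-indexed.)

28

The receptive field on the input at this output position is [3 4 10 / 11 2 1 / 6 8 10]. Elementwise product with the kernel and sum: 3·-1 + 10·1 + 2·1 + 1·3 + 6·1 + 10·1.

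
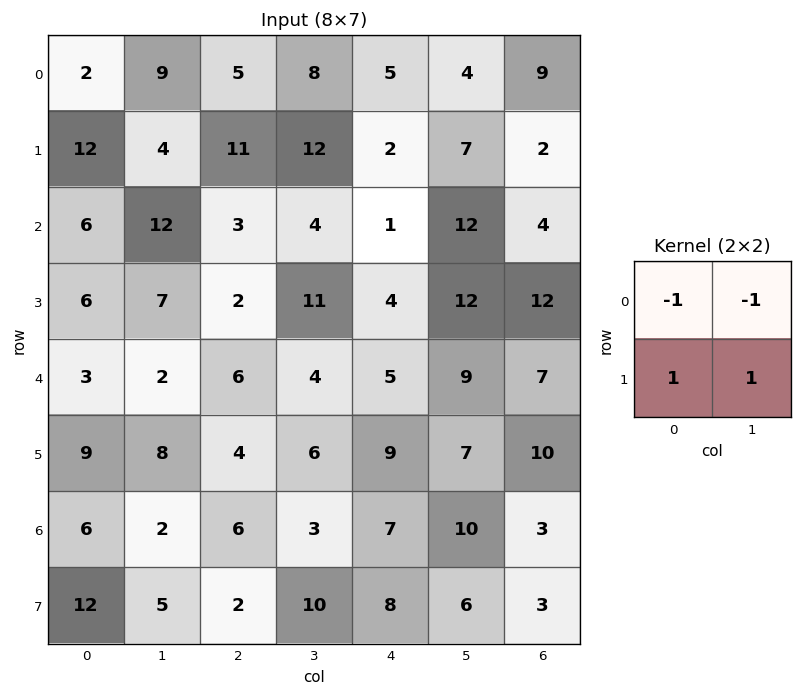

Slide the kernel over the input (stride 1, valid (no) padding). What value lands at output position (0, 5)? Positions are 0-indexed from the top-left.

-4

The receptive field on the input at this output position is [4 9 / 7 2]. Elementwise product with the kernel and sum: 4·-1 + 9·-1 + 7·1 + 2·1.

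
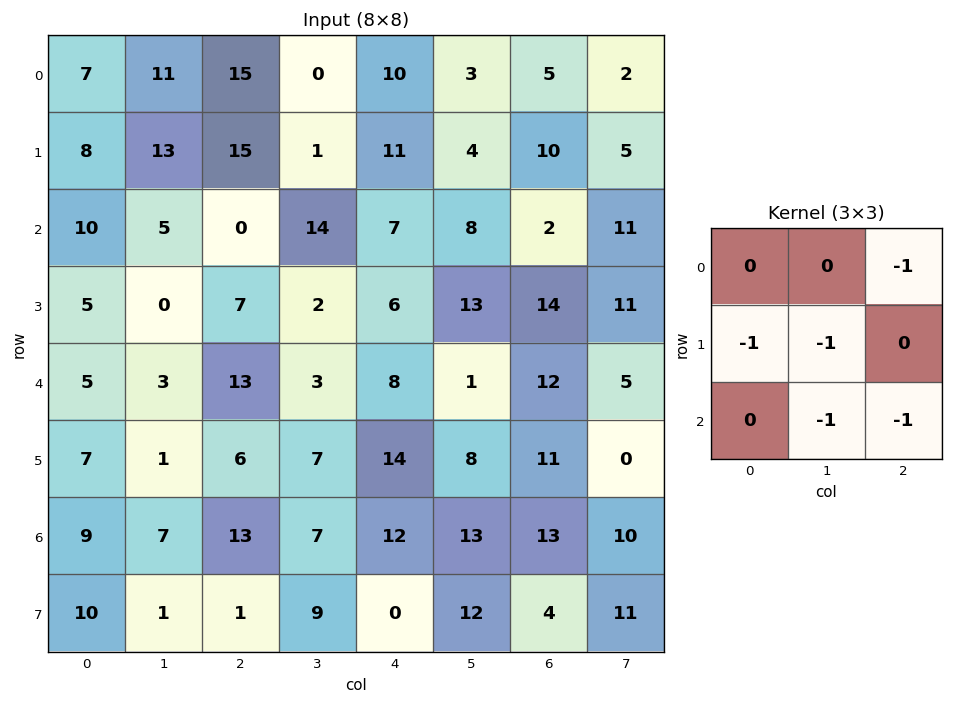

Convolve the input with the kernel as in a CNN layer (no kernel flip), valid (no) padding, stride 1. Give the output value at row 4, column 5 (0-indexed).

The receptive field on the input at this output position is [1 12 5 / 8 11 0 / 13 13 10]. Elementwise product with the kernel and sum: 5·-1 + 8·-1 + 11·-1 + 13·-1 + 10·-1.

-47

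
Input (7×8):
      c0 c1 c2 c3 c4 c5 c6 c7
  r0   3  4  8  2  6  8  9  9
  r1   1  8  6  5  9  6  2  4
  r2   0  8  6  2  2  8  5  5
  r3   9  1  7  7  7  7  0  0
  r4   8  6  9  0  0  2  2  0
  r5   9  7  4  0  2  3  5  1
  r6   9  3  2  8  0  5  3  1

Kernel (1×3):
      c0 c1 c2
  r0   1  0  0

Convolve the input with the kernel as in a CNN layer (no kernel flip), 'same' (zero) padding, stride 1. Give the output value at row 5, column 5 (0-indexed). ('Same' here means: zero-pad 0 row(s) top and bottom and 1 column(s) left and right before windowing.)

The receptive field on the zero-padded input at this output position is [2 3 5]. Elementwise product with the kernel and sum: 2·1.

2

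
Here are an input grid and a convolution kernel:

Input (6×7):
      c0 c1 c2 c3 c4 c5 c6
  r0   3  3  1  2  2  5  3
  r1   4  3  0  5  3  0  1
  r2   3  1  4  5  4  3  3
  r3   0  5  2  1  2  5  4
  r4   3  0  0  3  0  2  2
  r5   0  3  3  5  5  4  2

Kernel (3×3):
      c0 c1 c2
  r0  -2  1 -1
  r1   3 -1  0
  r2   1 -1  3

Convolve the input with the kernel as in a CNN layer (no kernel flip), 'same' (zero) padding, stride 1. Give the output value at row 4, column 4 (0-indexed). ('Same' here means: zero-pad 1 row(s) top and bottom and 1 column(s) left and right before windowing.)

The receptive field on the zero-padded input at this output position is [1 2 5 / 3 0 2 / 5 5 4]. Elementwise product with the kernel and sum: 1·-2 + 2·1 + 5·-1 + 3·3 + 0·-1 + 5·1 + 5·-1 + 4·3.

16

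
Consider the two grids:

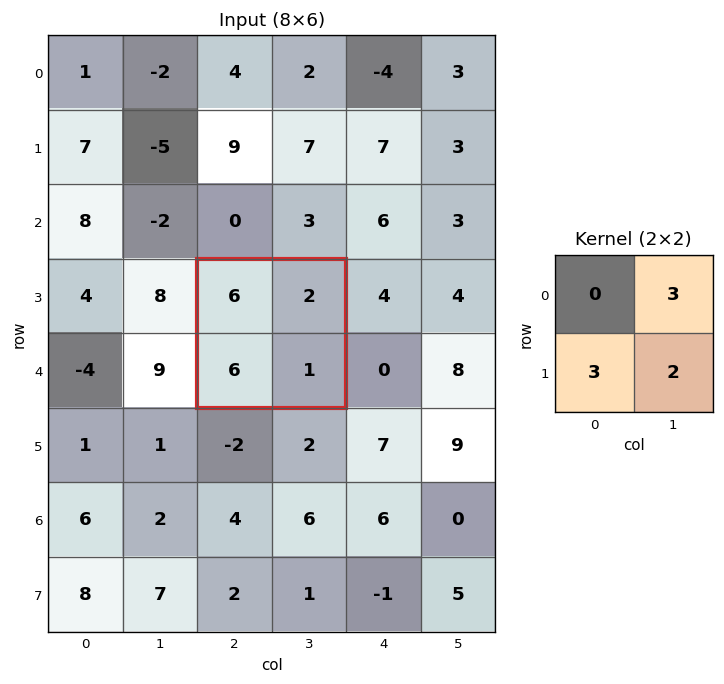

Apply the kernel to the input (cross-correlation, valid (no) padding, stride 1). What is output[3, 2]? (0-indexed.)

26

The receptive field on the input at this output position is [6 2 / 6 1]. Elementwise product with the kernel and sum: 2·3 + 6·3 + 1·2.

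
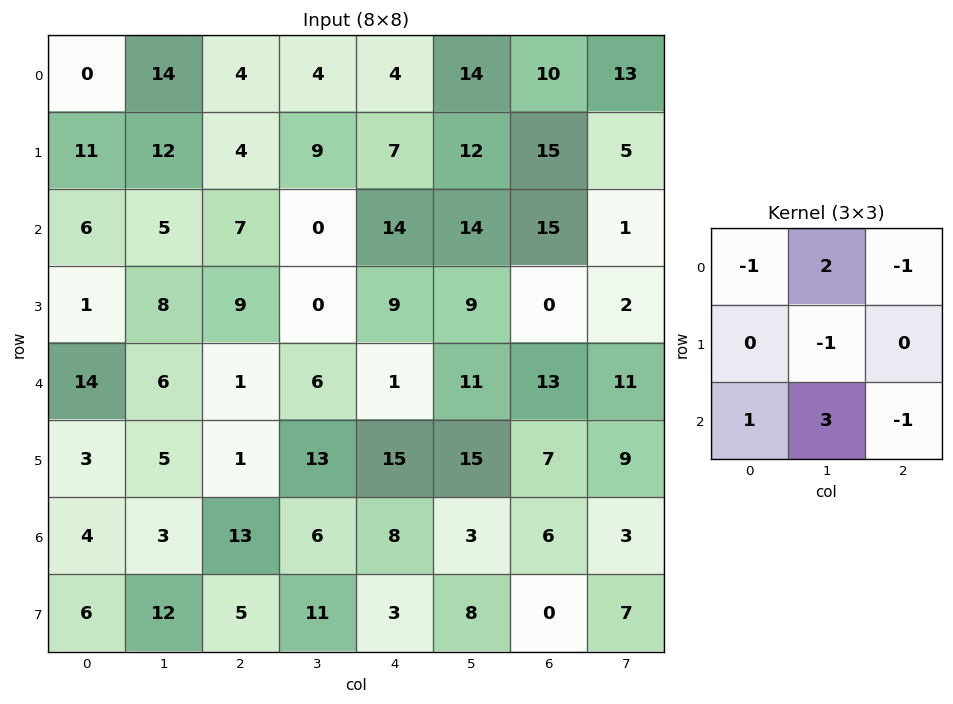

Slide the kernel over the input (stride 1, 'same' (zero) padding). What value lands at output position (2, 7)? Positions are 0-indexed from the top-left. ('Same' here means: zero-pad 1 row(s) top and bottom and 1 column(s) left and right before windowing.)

0

The receptive field on the zero-padded input at this output position is [15 5 0 / 15 1 0 / 0 2 0]. Elementwise product with the kernel and sum: 15·-1 + 5·2 + 0·-1 + 1·-1 + 0·1 + 2·3 + 0·-1.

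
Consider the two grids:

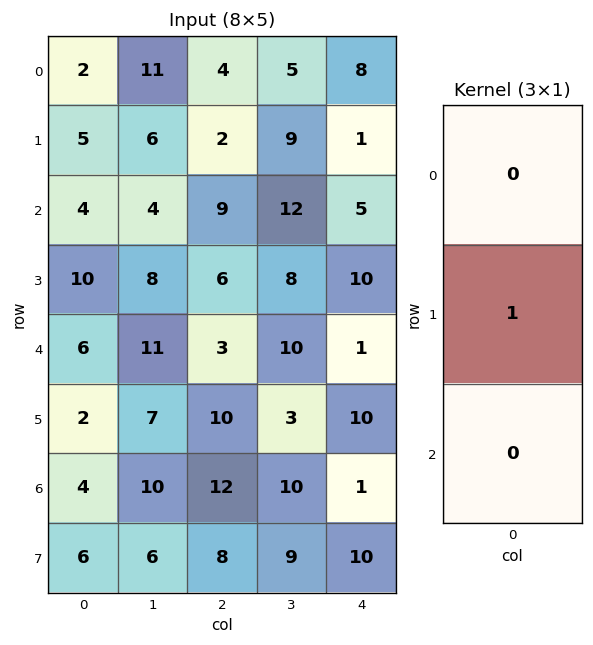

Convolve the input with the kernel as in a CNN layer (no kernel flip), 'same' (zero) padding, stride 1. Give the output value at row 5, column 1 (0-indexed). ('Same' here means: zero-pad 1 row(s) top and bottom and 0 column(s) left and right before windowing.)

7

The receptive field on the zero-padded input at this output position is [11 / 7 / 10]. Elementwise product with the kernel and sum: 7·1.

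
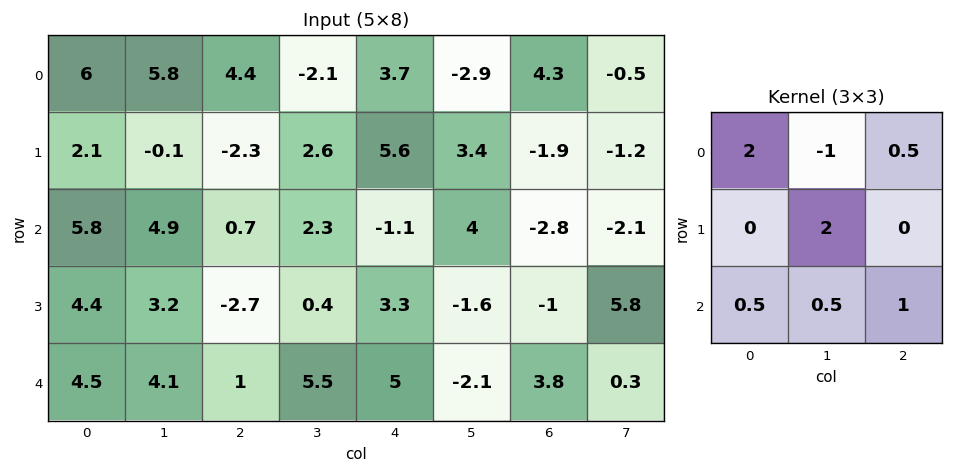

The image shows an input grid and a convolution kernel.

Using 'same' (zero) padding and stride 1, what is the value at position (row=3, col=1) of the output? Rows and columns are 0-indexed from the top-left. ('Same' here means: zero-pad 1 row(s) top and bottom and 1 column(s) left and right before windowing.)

The receptive field on the zero-padded input at this output position is [5.8 4.9 0.7 / 4.4 3.2 -2.7 / 4.5 4.1 1]. Elementwise product with the kernel and sum: 5.8·2 + 4.9·-1 + 0.7·0.5 + 3.2·2 + 4.5·0.5 + 4.1·0.5 + 1·1.

18.75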